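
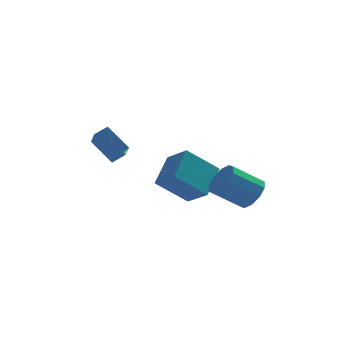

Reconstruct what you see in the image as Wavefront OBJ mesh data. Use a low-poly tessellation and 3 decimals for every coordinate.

v 4.392 -2.9 -4.246
v 4.969 -2.945 -3.455
v 3.465 -3.025 -2.363
v 2.888 -2.98 -3.154
v 4.854 -2.362 -3.57
v 3.351 -2.442 -2.478
v 4.563 -1.984 -3.944
v 3.06 -2.064 -2.851
v 4.206 -1.956 -4.432
v 2.703 -2.036 -3.34
v 3.92 -2.289 -4.85
v 2.417 -2.369 -3.758
v 3.815 -2.855 -5.037
v 2.311 -2.935 -3.945
v 3.929 -3.438 -4.922
v 2.426 -3.518 -3.83
v 4.22 -3.816 -4.549
v 2.717 -3.896 -3.456
v 4.577 -3.844 -4.06
v 3.074 -3.924 -2.968
v 4.863 -3.511 -3.642
v 3.36 -3.591 -2.55
v -2.571 2.206 -1.826
v -1.875 2.459 -1.43
v -2.568 3.954 -2.953
v -1.871 4.208 -2.557
v -1.609 1.432 -3.023
v -0.912 1.686 -2.627
v -1.605 3.181 -4.15
v -0.909 3.434 -3.754
v 0.035 -0.791 -4.123
v 0.812 -1.865 -3.301
v 0.857 0.669 -2.995
v 1.635 -0.404 -2.173
v 1.665 -0.656 -5.487
v 2.443 -1.729 -4.665
v 2.488 0.805 -4.359
v 3.265 -0.269 -3.537
f 2 1 5
f 2 5 3
f 3 5 6
f 3 6 4
f 5 1 7
f 5 7 6
f 6 7 8
f 6 8 4
f 7 1 9
f 7 9 8
f 8 9 10
f 8 10 4
f 9 1 11
f 9 11 10
f 10 11 12
f 10 12 4
f 11 1 13
f 11 13 12
f 12 13 14
f 12 14 4
f 13 1 15
f 13 15 14
f 14 15 16
f 14 16 4
f 15 1 17
f 15 17 16
f 16 17 18
f 16 18 4
f 17 1 19
f 17 19 18
f 18 19 20
f 18 20 4
f 19 1 21
f 19 21 20
f 20 21 22
f 20 22 4
f 21 1 2
f 21 2 22
f 22 2 3
f 22 3 4
f 24 26 23
f 27 24 23
f 23 26 25
f 25 27 23
f 24 30 26
f 28 24 27
f 28 30 24
f 26 30 25
f 29 27 25
f 25 30 29
f 29 28 27
f 30 28 29
f 32 34 31
f 35 32 31
f 31 34 33
f 33 35 31
f 32 38 34
f 36 32 35
f 36 38 32
f 34 38 33
f 37 35 33
f 33 38 37
f 37 36 35
f 38 36 37



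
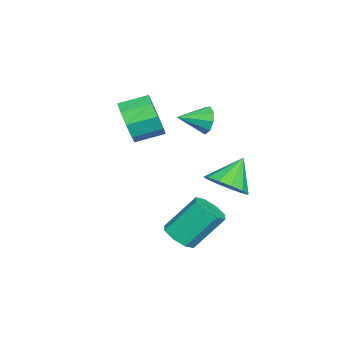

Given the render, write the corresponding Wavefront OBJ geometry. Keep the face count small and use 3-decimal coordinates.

v 1.75 -0.009 -2.545
v 2.483 -0.065 -2.256
v 1.983 1.072 -0.766
v 1.25 1.129 -1.055
v 2.419 0.402 -2.634
v 1.919 1.539 -1.144
v 1.963 0.629 -2.96
v 1.463 1.766 -1.47
v 1.383 0.482 -3.043
v 0.882 1.619 -1.553
v 1.017 0.048 -2.834
v 0.517 1.185 -1.344
v 1.081 -0.419 -2.456
v 0.581 0.718 -0.966
v 1.537 -0.646 -2.13
v 1.037 0.491 -0.64
v 2.118 -0.499 -2.047
v 1.617 0.638 -0.557
v -3.6 -0.172 1.317
v -3.378 0.171 1.946
v -2.94 -1.268 1.683
v -3.823 -0.07 2.026
v -4.164 -0.36 1.775
v -4.241 -0.562 1.31
v -4.019 -0.581 0.848
v -3.6 -0.41 0.606
v -3.182 -0.127 0.697
v -2.959 0.134 1.078
v -3.036 0.252 1.571
v -2.377 -3.271 1.41
v -1.758 -3.32 2.306
v -2.245 -2.137 2.706
v -2.863 -2.089 1.81
v -1.385 -2.98 1.757
v -1.872 -1.798 2.157
v -1.476 -2.777 1.045
v -1.963 -1.595 1.445
v -1.989 -2.805 0.504
v -2.475 -1.623 0.904
v -2.683 -3.051 0.387
v -3.169 -1.869 0.787
v -3.233 -3.4 0.749
v -3.72 -2.218 1.149
v -3.383 -3.689 1.42
v -3.87 -2.506 1.82
v -3.062 -3.782 2.086
v -3.549 -2.6 2.486
v -2.42 -3.636 2.436
v -2.907 -2.454 2.836
v -0.968 1.258 -0.966
v -0.367 2.06 -0.838
v -1.892 1.762 0.226
v -0.765 2.216 -1.213
v -1.228 2.069 -1.51
v -1.608 1.664 -1.634
v -1.785 1.131 -1.546
v -1.703 0.637 -1.274
v -1.387 0.342 -0.904
v -0.938 0.337 -0.554
v -0.499 0.625 -0.335
v -0.209 1.114 -0.316
v -0.159 1.649 -0.504
f 2 1 5
f 2 5 3
f 3 5 6
f 3 6 4
f 5 1 7
f 5 7 6
f 6 7 8
f 6 8 4
f 7 1 9
f 7 9 8
f 8 9 10
f 8 10 4
f 9 1 11
f 9 11 10
f 10 11 12
f 10 12 4
f 11 1 13
f 11 13 12
f 12 13 14
f 12 14 4
f 13 1 15
f 13 15 14
f 14 15 16
f 14 16 4
f 15 1 17
f 15 17 16
f 16 17 18
f 16 18 4
f 17 1 2
f 17 2 18
f 18 2 3
f 18 3 4
f 20 19 22
f 20 22 21
f 22 19 23
f 22 23 21
f 23 19 24
f 23 24 21
f 24 19 25
f 24 25 21
f 25 19 26
f 25 26 21
f 26 19 27
f 26 27 21
f 27 19 28
f 27 28 21
f 28 19 29
f 28 29 21
f 29 19 20
f 29 20 21
f 31 30 34
f 31 34 32
f 32 34 35
f 32 35 33
f 34 30 36
f 34 36 35
f 35 36 37
f 35 37 33
f 36 30 38
f 36 38 37
f 37 38 39
f 37 39 33
f 38 30 40
f 38 40 39
f 39 40 41
f 39 41 33
f 40 30 42
f 40 42 41
f 41 42 43
f 41 43 33
f 42 30 44
f 42 44 43
f 43 44 45
f 43 45 33
f 44 30 46
f 44 46 45
f 45 46 47
f 45 47 33
f 46 30 48
f 46 48 47
f 47 48 49
f 47 49 33
f 48 30 31
f 48 31 49
f 49 31 32
f 49 32 33
f 51 50 53
f 51 53 52
f 53 50 54
f 53 54 52
f 54 50 55
f 54 55 52
f 55 50 56
f 55 56 52
f 56 50 57
f 56 57 52
f 57 50 58
f 57 58 52
f 58 50 59
f 58 59 52
f 59 50 60
f 59 60 52
f 60 50 61
f 60 61 52
f 61 50 62
f 61 62 52
f 62 50 51
f 62 51 52



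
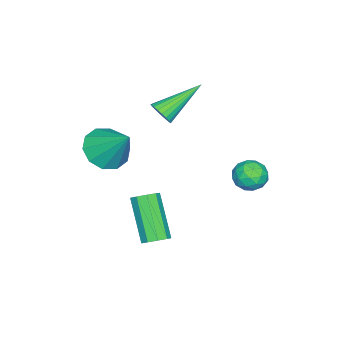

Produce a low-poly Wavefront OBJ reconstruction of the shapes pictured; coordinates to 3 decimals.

v -0.538 -3.335 0.153
v -0.283 -3.51 0.679
v -2.062 -2.265 1.247
v -0.163 -3.292 0.633
v -0.108 -3.081 0.503
v -0.127 -2.914 0.314
v -0.217 -2.82 0.096
v -0.362 -2.815 -0.112
v -0.538 -2.9 -0.274
v -0.714 -3.06 -0.362
v -0.859 -3.268 -0.361
v -0.949 -3.488 -0.271
v -0.968 -3.681 -0.108
v -0.912 -3.814 0.101
v -0.791 -3.865 0.318
v -0.627 -3.824 0.507
v -0.448 -3.699 0.635
v -0.385 1.365 -2.234
v 0.051 0.917 -2.697
v -0.471 0.423 -1.403
v -0.035 -0.025 -1.866
v 0.283 0.587 -1.505
v 0.336 1.169 -2.018
v -0.756 0.171 -2.082
v -0.703 0.753 -2.595
v -0.178 0.179 -2.603
v 0.464 0.436 -2.246
v -0.884 0.904 -1.854
v -0.242 1.161 -1.497
v -0.16 1.223 -2.539
v -0.26 0.117 -1.561
v -0.074 0.476 -1.349
v 0.183 0.213 -1.621
v 0.008 1.372 -2.14
v 0.264 1.108 -2.412
v 0.401 0.914 -1.711
v -0.684 0.232 -1.688
v -0.428 -0.032 -1.96
v -0.603 1.127 -2.479
v -0.346 0.864 -2.751
v -0.821 0.426 -2.389
v -0.038 0.526 -2.755
v -0.088 -0.027 -2.267
v -0.512 0.088 -2.393
v -0.481 0.43 -2.696
v 0.339 0.677 -2.546
v 0.289 0.124 -2.057
v 0.476 0.483 -1.845
v 0.507 0.825 -2.147
v 0.205 0.244 -2.49
v -0.709 1.216 -2.043
v -0.759 0.663 -1.554
v -0.927 0.515 -1.953
v -0.896 0.857 -2.255
v -0.332 1.367 -1.833
v -0.382 0.814 -1.345
v 0.061 0.91 -1.404
v 0.092 1.252 -1.707
v -0.625 1.096 -1.61
v 3.852 -1.459 -3.71
v 4.279 -1.865 -3.681
v 3.255 -2.827 -2.08
v 2.828 -2.421 -2.11
v 4.367 -1.555 -3.438
v 3.342 -2.516 -1.838
v 4.214 -1.2 -3.323
v 3.189 -2.161 -1.722
v 3.891 -0.966 -3.389
v 2.867 -1.928 -1.788
v 3.551 -0.963 -3.605
v 2.526 -1.925 -2.005
v 3.351 -1.192 -3.871
v 2.327 -2.154 -2.27
v 3.386 -1.546 -4.061
v 2.361 -2.508 -2.46
v 3.639 -1.86 -4.087
v 2.615 -2.821 -2.487
v 3.992 -1.986 -3.937
v 2.967 -2.947 -2.337
v 2.233 -4.338 -0.385
v 3.096 -4.078 -0.905
v 2.687 -3.102 0.985
v 2.623 -3.689 -1.099
v 2.001 -3.548 -1.02
v 1.467 -3.708 -0.699
v 1.227 -4.109 -0.258
v 1.37 -4.597 0.134
v 1.844 -4.986 0.328
v 2.466 -5.128 0.25
v 2.999 -4.967 -0.071
v 3.24 -4.567 -0.512
f 2 1 4
f 2 4 3
f 4 1 5
f 4 5 3
f 5 1 6
f 5 6 3
f 6 1 7
f 6 7 3
f 7 1 8
f 7 8 3
f 8 1 9
f 8 9 3
f 9 1 10
f 9 10 3
f 10 1 11
f 10 11 3
f 11 1 12
f 11 12 3
f 12 1 13
f 12 13 3
f 13 1 14
f 13 14 3
f 14 1 15
f 14 15 3
f 15 1 16
f 15 16 3
f 16 1 17
f 16 17 3
f 17 1 2
f 17 2 3
f 18 55 34
f 55 29 58
f 34 58 23
f 55 58 34
f 18 34 30
f 34 23 35
f 30 35 19
f 34 35 30
f 18 30 39
f 30 19 40
f 39 40 25
f 30 40 39
f 18 39 51
f 39 25 54
f 51 54 28
f 39 54 51
f 18 51 55
f 51 28 59
f 55 59 29
f 51 59 55
f 19 35 46
f 35 23 49
f 46 49 27
f 35 49 46
f 23 58 36
f 58 29 57
f 36 57 22
f 58 57 36
f 29 59 56
f 59 28 52
f 56 52 20
f 59 52 56
f 28 54 53
f 54 25 41
f 53 41 24
f 54 41 53
f 25 40 45
f 40 19 42
f 45 42 26
f 40 42 45
f 21 47 33
f 47 27 48
f 33 48 22
f 47 48 33
f 21 33 31
f 33 22 32
f 31 32 20
f 33 32 31
f 21 31 38
f 31 20 37
f 38 37 24
f 31 37 38
f 21 38 43
f 38 24 44
f 43 44 26
f 38 44 43
f 21 43 47
f 43 26 50
f 47 50 27
f 43 50 47
f 22 48 36
f 48 27 49
f 36 49 23
f 48 49 36
f 20 32 56
f 32 22 57
f 56 57 29
f 32 57 56
f 24 37 53
f 37 20 52
f 53 52 28
f 37 52 53
f 26 44 45
f 44 24 41
f 45 41 25
f 44 41 45
f 27 50 46
f 50 26 42
f 46 42 19
f 50 42 46
f 61 60 64
f 61 64 62
f 62 64 65
f 62 65 63
f 64 60 66
f 64 66 65
f 65 66 67
f 65 67 63
f 66 60 68
f 66 68 67
f 67 68 69
f 67 69 63
f 68 60 70
f 68 70 69
f 69 70 71
f 69 71 63
f 70 60 72
f 70 72 71
f 71 72 73
f 71 73 63
f 72 60 74
f 72 74 73
f 73 74 75
f 73 75 63
f 74 60 76
f 74 76 75
f 75 76 77
f 75 77 63
f 76 60 78
f 76 78 77
f 77 78 79
f 77 79 63
f 78 60 61
f 78 61 79
f 79 61 62
f 79 62 63
f 81 80 83
f 81 83 82
f 83 80 84
f 83 84 82
f 84 80 85
f 84 85 82
f 85 80 86
f 85 86 82
f 86 80 87
f 86 87 82
f 87 80 88
f 87 88 82
f 88 80 89
f 88 89 82
f 89 80 90
f 89 90 82
f 90 80 91
f 90 91 82
f 91 80 81
f 91 81 82



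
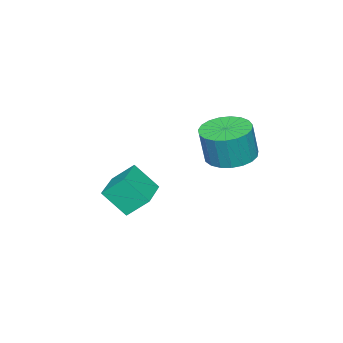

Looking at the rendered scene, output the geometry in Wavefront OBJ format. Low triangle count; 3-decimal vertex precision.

v -3.804 -1.984 -2.444
v -3.574 -2.88 -1.461
v -4.158 -1.249 -1.691
v -3.928 -2.145 -0.709
v -2.172 -1.375 -2.271
v -1.942 -2.271 -1.289
v -2.526 -0.64 -1.519
v -2.296 -1.536 -0.536
v -3.541 2.033 1.026
v -2.739 2.504 0.892
v -2.456 2.417 2.28
v -3.259 1.947 2.414
v -2.992 2.793 0.961
v -2.709 2.706 2.35
v -3.34 2.951 1.042
v -3.057 2.865 2.431
v -3.723 2.951 1.12
v -3.44 2.864 2.509
v -4.075 2.792 1.182
v -3.792 2.705 2.57
v -4.334 2.501 1.216
v -4.051 2.414 2.605
v -4.456 2.13 1.218
v -4.174 2.043 2.607
v -4.42 1.742 1.186
v -4.138 1.655 2.575
v -4.233 1.405 1.127
v -3.95 1.318 2.516
v -3.925 1.176 1.05
v -3.643 1.089 2.439
v -3.551 1.095 0.969
v -3.269 1.008 2.358
v -3.176 1.177 0.898
v -2.893 1.09 2.287
v -2.864 1.407 0.848
v -2.581 1.32 2.237
v -2.668 1.745 0.83
v -2.386 1.658 2.219
v -2.624 2.133 0.845
v -2.342 2.046 2.234
f 2 4 1
f 5 2 1
f 1 4 3
f 3 5 1
f 2 8 4
f 6 2 5
f 6 8 2
f 4 8 3
f 7 5 3
f 3 8 7
f 7 6 5
f 8 6 7
f 10 9 13
f 10 13 11
f 11 13 14
f 11 14 12
f 13 9 15
f 13 15 14
f 14 15 16
f 14 16 12
f 15 9 17
f 15 17 16
f 16 17 18
f 16 18 12
f 17 9 19
f 17 19 18
f 18 19 20
f 18 20 12
f 19 9 21
f 19 21 20
f 20 21 22
f 20 22 12
f 21 9 23
f 21 23 22
f 22 23 24
f 22 24 12
f 23 9 25
f 23 25 24
f 24 25 26
f 24 26 12
f 25 9 27
f 25 27 26
f 26 27 28
f 26 28 12
f 27 9 29
f 27 29 28
f 28 29 30
f 28 30 12
f 29 9 31
f 29 31 30
f 30 31 32
f 30 32 12
f 31 9 33
f 31 33 32
f 32 33 34
f 32 34 12
f 33 9 35
f 33 35 34
f 34 35 36
f 34 36 12
f 35 9 37
f 35 37 36
f 36 37 38
f 36 38 12
f 37 9 39
f 37 39 38
f 38 39 40
f 38 40 12
f 39 9 10
f 39 10 40
f 40 10 11
f 40 11 12



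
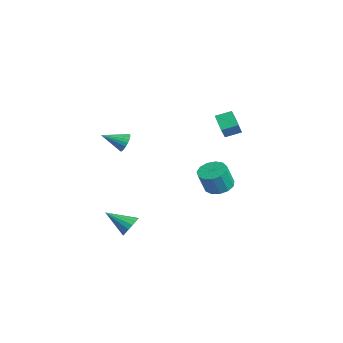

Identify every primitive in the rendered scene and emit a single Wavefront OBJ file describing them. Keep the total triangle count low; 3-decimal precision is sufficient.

v 3.826 -3.258 -4.287
v 4.173 -3.106 -3.735
v 3.034 -4.342 -3.493
v 3.918 -2.911 -3.721
v 3.643 -2.795 -3.838
v 3.409 -2.786 -4.057
v 3.271 -2.884 -4.329
v 3.26 -3.068 -4.592
v 3.378 -3.296 -4.784
v 3.599 -3.514 -4.863
v 3.872 -3.674 -4.81
v 4.134 -3.739 -4.637
v 4.326 -3.693 -4.384
v 4.403 -3.548 -4.109
v 4.347 -3.336 -3.874
v 1.841 -2.921 0.665
v 2.196 -3.205 0.289
v 1.519 -4.079 1.235
v 2.348 -3.156 0.475
v 2.412 -3.066 0.694
v 2.378 -2.95 0.908
v 2.25 -2.83 1.08
v 2.052 -2.726 1.18
v 1.817 -2.655 1.191
v 1.586 -2.631 1.111
v 1.4 -2.656 0.953
v 1.29 -2.728 0.746
v 1.275 -2.833 0.525
v 1.358 -2.953 0.328
v 1.524 -3.068 0.189
v 1.745 -3.157 0.132
v 1.983 -3.206 0.168
v 1.25 2.293 -3.522
v 1.825 2.865 -3.404
v 2.046 2.38 -2.121
v 1.47 1.807 -2.238
v 1.425 3.051 -3.265
v 1.646 2.566 -1.981
v 0.97 2.997 -3.207
v 1.191 2.511 -1.924
v 0.604 2.719 -3.25
v 0.825 2.233 -1.966
v 0.442 2.305 -3.378
v 0.663 1.82 -2.095
v 0.537 1.888 -3.552
v 0.758 1.402 -2.269
v 0.858 1.599 -3.717
v 1.079 1.114 -2.433
v 1.303 1.531 -3.819
v 1.524 1.045 -2.536
v 1.732 1.704 -3.827
v 1.952 1.218 -2.544
v 2.007 2.065 -3.738
v 2.228 1.579 -2.455
v 2.041 2.497 -3.581
v 2.262 2.012 -2.297
v -0.919 3.354 -1.147
v -1.978 3.369 -0.563
v -0.732 4.23 -0.83
v -1.791 4.245 -0.246
v -0.509 2.995 -0.394
v -1.568 3.01 0.19
v -0.322 3.871 -0.077
v -1.381 3.886 0.507
f 2 1 4
f 2 4 3
f 4 1 5
f 4 5 3
f 5 1 6
f 5 6 3
f 6 1 7
f 6 7 3
f 7 1 8
f 7 8 3
f 8 1 9
f 8 9 3
f 9 1 10
f 9 10 3
f 10 1 11
f 10 11 3
f 11 1 12
f 11 12 3
f 12 1 13
f 12 13 3
f 13 1 14
f 13 14 3
f 14 1 15
f 14 15 3
f 15 1 2
f 15 2 3
f 17 16 19
f 17 19 18
f 19 16 20
f 19 20 18
f 20 16 21
f 20 21 18
f 21 16 22
f 21 22 18
f 22 16 23
f 22 23 18
f 23 16 24
f 23 24 18
f 24 16 25
f 24 25 18
f 25 16 26
f 25 26 18
f 26 16 27
f 26 27 18
f 27 16 28
f 27 28 18
f 28 16 29
f 28 29 18
f 29 16 30
f 29 30 18
f 30 16 31
f 30 31 18
f 31 16 32
f 31 32 18
f 32 16 17
f 32 17 18
f 34 33 37
f 34 37 35
f 35 37 38
f 35 38 36
f 37 33 39
f 37 39 38
f 38 39 40
f 38 40 36
f 39 33 41
f 39 41 40
f 40 41 42
f 40 42 36
f 41 33 43
f 41 43 42
f 42 43 44
f 42 44 36
f 43 33 45
f 43 45 44
f 44 45 46
f 44 46 36
f 45 33 47
f 45 47 46
f 46 47 48
f 46 48 36
f 47 33 49
f 47 49 48
f 48 49 50
f 48 50 36
f 49 33 51
f 49 51 50
f 50 51 52
f 50 52 36
f 51 33 53
f 51 53 52
f 52 53 54
f 52 54 36
f 53 33 55
f 53 55 54
f 54 55 56
f 54 56 36
f 55 33 34
f 55 34 56
f 56 34 35
f 56 35 36
f 58 60 57
f 61 58 57
f 57 60 59
f 59 61 57
f 58 64 60
f 62 58 61
f 62 64 58
f 60 64 59
f 63 61 59
f 59 64 63
f 63 62 61
f 64 62 63



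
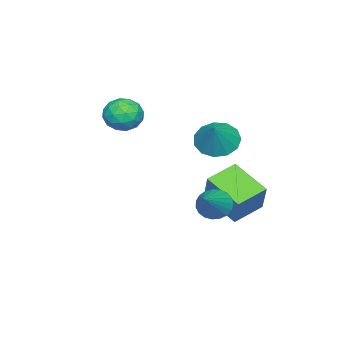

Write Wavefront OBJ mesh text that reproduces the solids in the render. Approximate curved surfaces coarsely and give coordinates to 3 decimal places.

v -1.982 1.215 -2.191
v -3.381 1.946 -1.708
v -1.365 3.009 -3.115
v -2.763 3.739 -2.633
v -1.137 1.761 -0.567
v -2.535 2.491 -0.085
v -0.519 3.554 -1.492
v -1.918 4.285 -1.009
v 0.018 -1.034 3.934
v 0.762 -0.918 3.311
v -0.302 -2.442 3.289
v 0.442 -2.326 2.666
v 0.618 -2.463 3.618
v 0.816 -1.593 4.017
v -0.356 -1.767 2.583
v -0.158 -0.897 2.982
v 0.531 -1.371 2.476
v 1.133 -1.801 3.115
v -0.673 -1.559 3.485
v -0.071 -1.989 4.124
v 0.418 -0.852 3.679
v 0.042 -2.508 2.921
v 0.145 -2.588 3.48
v 0.583 -2.52 3.114
v 0.45 -1.249 4.094
v 0.888 -1.18 3.728
v 0.803 -2.089 3.908
v -0.428 -2.18 2.872
v 0.01 -2.111 2.506
v -0.123 -0.84 3.486
v 0.315 -0.772 3.12
v -0.343 -1.271 2.692
v 0.72 -1.05 2.822
v 0.532 -1.878 2.443
v 0.062 -1.55 2.395
v 0.179 -1.038 2.629
v 1.074 -1.303 3.198
v 0.886 -2.131 2.819
v 0.989 -2.211 3.378
v 1.106 -1.7 3.613
v 0.938 -1.569 2.707
v -0.426 -1.229 3.781
v -0.614 -2.057 3.402
v -0.646 -1.66 2.987
v -0.529 -1.149 3.222
v -0.072 -1.482 4.157
v -0.26 -2.31 3.778
v 0.281 -2.322 3.971
v 0.398 -1.81 4.205
v -0.478 -1.791 3.893
v 1.853 3.492 -0.378
v 2.199 3.905 -0.996
v 3.647 3.808 0.838
v 2.04 4.154 -0.825
v 1.848 4.288 -0.577
v 1.657 4.284 -0.294
v 1.5 4.144 -0.026
v 1.404 3.891 0.181
v 1.386 3.569 0.292
v 1.448 3.234 0.287
v 1.58 2.943 0.167
v 1.76 2.748 -0.047
v 1.955 2.681 -0.318
v 2.133 2.754 -0.6
v 2.262 2.956 -0.843
v 2.321 3.249 -1.006
v 2.298 3.585 -1.06
v -0.111 2.699 2.503
v 0.661 2.315 1.921
v 0.951 3.021 3.697
v 0.628 2.886 1.795
v 0.361 3.398 1.895
v -0.056 3.688 2.187
v -0.49 3.664 2.58
v -0.804 3.334 2.948
v -0.898 2.802 3.175
v -0.742 2.237 3.188
v -0.385 1.819 2.984
v 0.058 1.68 2.627
v 0.448 1.865 2.231
f 2 4 1
f 5 2 1
f 1 4 3
f 3 5 1
f 2 8 4
f 6 2 5
f 6 8 2
f 4 8 3
f 7 5 3
f 3 8 7
f 7 6 5
f 8 6 7
f 9 46 25
f 46 20 49
f 25 49 14
f 46 49 25
f 9 25 21
f 25 14 26
f 21 26 10
f 25 26 21
f 9 21 30
f 21 10 31
f 30 31 16
f 21 31 30
f 9 30 42
f 30 16 45
f 42 45 19
f 30 45 42
f 9 42 46
f 42 19 50
f 46 50 20
f 42 50 46
f 10 26 37
f 26 14 40
f 37 40 18
f 26 40 37
f 14 49 27
f 49 20 48
f 27 48 13
f 49 48 27
f 20 50 47
f 50 19 43
f 47 43 11
f 50 43 47
f 19 45 44
f 45 16 32
f 44 32 15
f 45 32 44
f 16 31 36
f 31 10 33
f 36 33 17
f 31 33 36
f 12 38 24
f 38 18 39
f 24 39 13
f 38 39 24
f 12 24 22
f 24 13 23
f 22 23 11
f 24 23 22
f 12 22 29
f 22 11 28
f 29 28 15
f 22 28 29
f 12 29 34
f 29 15 35
f 34 35 17
f 29 35 34
f 12 34 38
f 34 17 41
f 38 41 18
f 34 41 38
f 13 39 27
f 39 18 40
f 27 40 14
f 39 40 27
f 11 23 47
f 23 13 48
f 47 48 20
f 23 48 47
f 15 28 44
f 28 11 43
f 44 43 19
f 28 43 44
f 17 35 36
f 35 15 32
f 36 32 16
f 35 32 36
f 18 41 37
f 41 17 33
f 37 33 10
f 41 33 37
f 52 51 54
f 52 54 53
f 54 51 55
f 54 55 53
f 55 51 56
f 55 56 53
f 56 51 57
f 56 57 53
f 57 51 58
f 57 58 53
f 58 51 59
f 58 59 53
f 59 51 60
f 59 60 53
f 60 51 61
f 60 61 53
f 61 51 62
f 61 62 53
f 62 51 63
f 62 63 53
f 63 51 64
f 63 64 53
f 64 51 65
f 64 65 53
f 65 51 66
f 65 66 53
f 66 51 67
f 66 67 53
f 67 51 52
f 67 52 53
f 69 68 71
f 69 71 70
f 71 68 72
f 71 72 70
f 72 68 73
f 72 73 70
f 73 68 74
f 73 74 70
f 74 68 75
f 74 75 70
f 75 68 76
f 75 76 70
f 76 68 77
f 76 77 70
f 77 68 78
f 77 78 70
f 78 68 79
f 78 79 70
f 79 68 80
f 79 80 70
f 80 68 69
f 80 69 70



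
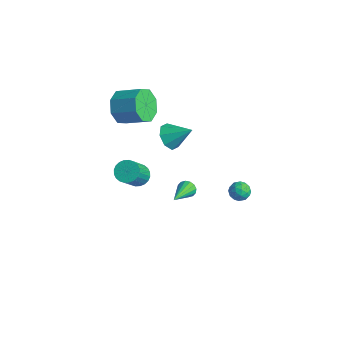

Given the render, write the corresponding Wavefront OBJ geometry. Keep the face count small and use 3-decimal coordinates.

v 0.643 -0.251 -0.761
v 0.874 0.065 -0.389
v 1.517 -1.809 0.021
v 0.631 -0.014 -0.275
v 0.391 -0.157 -0.292
v 0.219 -0.325 -0.435
v 0.16 -0.473 -0.664
v 0.231 -0.562 -0.92
v 0.412 -0.567 -1.133
v 0.655 -0.488 -1.246
v 0.895 -0.345 -1.229
v 1.067 -0.177 -1.087
v 1.125 -0.029 -0.857
v 1.055 0.06 -0.602
v -4.281 0.142 -3.841
v -3.585 0.368 -3.947
v -2.942 -0.837 -2.286
v -3.639 -1.062 -2.179
v -3.682 0.569 -3.764
v -3.039 -0.636 -2.102
v -3.87 0.705 -3.592
v -3.227 -0.499 -1.931
v -4.121 0.755 -3.458
v -3.478 -0.449 -1.797
v -4.396 0.712 -3.383
v -3.753 -0.492 -1.722
v -4.654 0.582 -3.377
v -4.011 -0.622 -1.716
v -4.855 0.386 -3.442
v -4.212 -0.818 -1.781
v -4.969 0.152 -3.567
v -4.326 -1.052 -1.906
v -4.978 -0.083 -3.734
v -4.335 -1.288 -2.073
v -4.881 -0.284 -3.918
v -4.238 -1.489 -2.256
v -4.693 -0.421 -4.089
v -4.05 -1.625 -2.428
v -4.442 -0.471 -4.223
v -3.799 -1.675 -2.562
v -4.167 -0.428 -4.298
v -3.524 -1.632 -2.637
v -3.909 -0.298 -4.304
v -3.266 -1.502 -2.643
v -3.708 -0.102 -4.239
v -3.065 -1.306 -2.578
v -3.594 0.132 -4.114
v -2.951 -1.072 -2.453
v -1.204 0.027 2.24
v -0.749 0.261 1.548
v -0.216 0.773 3.14
v -1.218 0.697 1.701
v -1.678 0.741 2.169
v -1.86 0.366 2.679
v -1.658 -0.207 2.932
v -1.189 -0.643 2.779
v -0.729 -0.687 2.311
v -0.547 -0.312 1.801
v -4.346 -0.817 2.911
v -3.775 -0.912 1.987
v -2.523 -0.178 2.686
v -3.094 -0.083 3.609
v -4.21 -0.201 2.022
v -2.959 0.532 2.72
v -4.725 0.149 2.577
v -3.474 0.882 3.275
v -5.018 -0.067 3.328
v -3.766 0.667 4.026
v -4.917 -0.722 3.834
v -3.665 0.012 4.533
v -4.481 -1.432 3.8
v -3.23 -0.699 4.498
v -3.966 -1.782 3.245
v -2.715 -1.049 3.943
v -3.674 -1.567 2.494
v -2.422 -0.833 3.192
v 3.146 1.633 0.671
v 3.674 1.616 0.326
v 2.986 0.644 0.474
v 3.514 0.627 0.129
v 3.548 0.698 0.755
v 3.647 1.309 0.877
v 3.013 0.951 -0.077
v 3.112 1.562 0.045
v 3.591 1.195 -0.136
v 3.923 1.038 0.378
v 2.737 1.222 0.422
v 3.069 1.065 0.936
v 3.424 1.711 0.516
v 3.236 0.549 0.284
v 3.256 0.591 0.652
v 3.566 0.581 0.449
v 3.409 1.531 0.84
v 3.719 1.521 0.637
v 3.645 0.981 0.889
v 2.941 0.739 0.163
v 3.251 0.729 -0.04
v 3.094 1.679 0.351
v 3.404 1.669 0.148
v 3.015 1.279 -0.089
v 3.686 1.453 0.041
v 3.592 0.872 -0.075
v 3.297 1.063 -0.195
v 3.355 1.422 -0.124
v 3.881 1.362 0.343
v 3.786 0.781 0.227
v 3.807 0.822 0.595
v 3.865 1.181 0.667
v 3.832 1.114 0.072
v 2.874 1.479 0.573
v 2.779 0.898 0.457
v 2.795 1.079 0.133
v 2.853 1.438 0.205
v 3.068 1.388 0.875
v 2.974 0.807 0.759
v 3.305 0.838 0.924
v 3.363 1.197 0.995
v 2.828 1.146 0.728
f 2 1 4
f 2 4 3
f 4 1 5
f 4 5 3
f 5 1 6
f 5 6 3
f 6 1 7
f 6 7 3
f 7 1 8
f 7 8 3
f 8 1 9
f 8 9 3
f 9 1 10
f 9 10 3
f 10 1 11
f 10 11 3
f 11 1 12
f 11 12 3
f 12 1 13
f 12 13 3
f 13 1 14
f 13 14 3
f 14 1 2
f 14 2 3
f 16 15 19
f 16 19 17
f 17 19 20
f 17 20 18
f 19 15 21
f 19 21 20
f 20 21 22
f 20 22 18
f 21 15 23
f 21 23 22
f 22 23 24
f 22 24 18
f 23 15 25
f 23 25 24
f 24 25 26
f 24 26 18
f 25 15 27
f 25 27 26
f 26 27 28
f 26 28 18
f 27 15 29
f 27 29 28
f 28 29 30
f 28 30 18
f 29 15 31
f 29 31 30
f 30 31 32
f 30 32 18
f 31 15 33
f 31 33 32
f 32 33 34
f 32 34 18
f 33 15 35
f 33 35 34
f 34 35 36
f 34 36 18
f 35 15 37
f 35 37 36
f 36 37 38
f 36 38 18
f 37 15 39
f 37 39 38
f 38 39 40
f 38 40 18
f 39 15 41
f 39 41 40
f 40 41 42
f 40 42 18
f 41 15 43
f 41 43 42
f 42 43 44
f 42 44 18
f 43 15 45
f 43 45 44
f 44 45 46
f 44 46 18
f 45 15 47
f 45 47 46
f 46 47 48
f 46 48 18
f 47 15 16
f 47 16 48
f 48 16 17
f 48 17 18
f 50 49 52
f 50 52 51
f 52 49 53
f 52 53 51
f 53 49 54
f 53 54 51
f 54 49 55
f 54 55 51
f 55 49 56
f 55 56 51
f 56 49 57
f 56 57 51
f 57 49 58
f 57 58 51
f 58 49 50
f 58 50 51
f 60 59 63
f 60 63 61
f 61 63 64
f 61 64 62
f 63 59 65
f 63 65 64
f 64 65 66
f 64 66 62
f 65 59 67
f 65 67 66
f 66 67 68
f 66 68 62
f 67 59 69
f 67 69 68
f 68 69 70
f 68 70 62
f 69 59 71
f 69 71 70
f 70 71 72
f 70 72 62
f 71 59 73
f 71 73 72
f 72 73 74
f 72 74 62
f 73 59 75
f 73 75 74
f 74 75 76
f 74 76 62
f 75 59 60
f 75 60 76
f 76 60 61
f 76 61 62
f 77 114 93
f 114 88 117
f 93 117 82
f 114 117 93
f 77 93 89
f 93 82 94
f 89 94 78
f 93 94 89
f 77 89 98
f 89 78 99
f 98 99 84
f 89 99 98
f 77 98 110
f 98 84 113
f 110 113 87
f 98 113 110
f 77 110 114
f 110 87 118
f 114 118 88
f 110 118 114
f 78 94 105
f 94 82 108
f 105 108 86
f 94 108 105
f 82 117 95
f 117 88 116
f 95 116 81
f 117 116 95
f 88 118 115
f 118 87 111
f 115 111 79
f 118 111 115
f 87 113 112
f 113 84 100
f 112 100 83
f 113 100 112
f 84 99 104
f 99 78 101
f 104 101 85
f 99 101 104
f 80 106 92
f 106 86 107
f 92 107 81
f 106 107 92
f 80 92 90
f 92 81 91
f 90 91 79
f 92 91 90
f 80 90 97
f 90 79 96
f 97 96 83
f 90 96 97
f 80 97 102
f 97 83 103
f 102 103 85
f 97 103 102
f 80 102 106
f 102 85 109
f 106 109 86
f 102 109 106
f 81 107 95
f 107 86 108
f 95 108 82
f 107 108 95
f 79 91 115
f 91 81 116
f 115 116 88
f 91 116 115
f 83 96 112
f 96 79 111
f 112 111 87
f 96 111 112
f 85 103 104
f 103 83 100
f 104 100 84
f 103 100 104
f 86 109 105
f 109 85 101
f 105 101 78
f 109 101 105



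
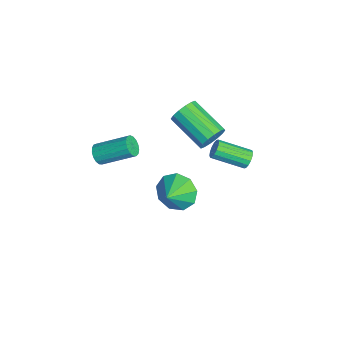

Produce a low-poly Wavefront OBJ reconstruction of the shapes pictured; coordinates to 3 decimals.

v -1.56 1.927 1.73
v -1.054 1.654 2.257
v -2.554 0.42 3.057
v -3.06 0.693 2.53
v -1.225 1.975 2.433
v -2.724 0.741 3.232
v -1.486 2.283 2.42
v -2.985 1.049 3.22
v -1.766 2.496 2.223
v -3.265 1.262 3.022
v -1.992 2.556 1.893
v -3.491 1.322 2.693
v -2.101 2.448 1.52
v -3.601 1.214 2.319
v -2.066 2.2 1.203
v -3.566 0.966 2.003
v -1.896 1.879 1.028
v -3.395 0.645 1.827
v -1.635 1.571 1.04
v -3.134 0.337 1.84
v -1.355 1.358 1.238
v -2.854 0.124 2.037
v -1.129 1.298 1.567
v -2.628 0.064 2.367
v -1.019 1.406 1.941
v -2.519 0.172 2.74
v 3.213 -0.178 3.078
v 3.566 -0.537 2.225
v 4.067 -0.682 3.642
v 3.84 0.069 2.352
v 3.82 0.56 2.819
v 3.517 0.705 3.407
v 3.072 0.437 3.841
v 2.693 -0.119 3.918
v 2.557 -0.703 3.602
v 2.729 -1.041 3.041
v 3.127 -0.975 2.497
v -0.548 -3.436 2.128
v -0.312 -3.736 2.552
v 0.043 -2.185 3.455
v -0.192 -1.884 3.032
v -0.103 -3.686 2.383
v 0.252 -2.135 3.287
v 0.003 -3.578 2.156
v 0.359 -2.027 3.06
v -0.016 -3.438 1.923
v 0.339 -1.887 2.827
v -0.157 -3.297 1.737
v 0.198 -1.746 2.64
v -0.388 -3.188 1.64
v -0.032 -1.637 2.544
v -0.655 -3.136 1.656
v -0.3 -1.584 2.559
v -0.898 -3.152 1.779
v -0.542 -1.601 2.682
v -1.06 -3.233 1.983
v -0.705 -1.682 2.886
v -1.105 -3.361 2.219
v -0.75 -1.81 3.123
v -1.023 -3.506 2.435
v -0.667 -1.954 3.339
v -0.831 -3.634 2.581
v -0.476 -2.083 3.484
v -0.575 -3.718 2.623
v -0.22 -2.166 3.526
v -1.631 3.632 -0.158
v -1.426 3.803 0.3
v -1.705 2.219 1.016
v -1.909 2.048 0.558
v -1.695 3.858 0.317
v -1.973 2.274 1.033
v -1.946 3.852 0.207
v -2.224 2.268 0.923
v -2.112 3.787 -0.001
v -2.391 2.204 0.715
v -2.15 3.681 -0.251
v -2.429 2.097 0.464
v -2.049 3.561 -0.476
v -2.327 1.978 0.239
v -1.835 3.461 -0.616
v -2.114 1.877 0.1
v -1.567 3.406 -0.633
v -1.845 1.822 0.083
v -1.316 3.412 -0.523
v -1.594 1.828 0.193
v -1.149 3.476 -0.315
v -1.428 1.893 0.401
v -1.111 3.583 -0.064
v -1.39 1.999 0.651
v -1.213 3.702 0.161
v -1.491 2.119 0.876
f 2 1 5
f 2 5 3
f 3 5 6
f 3 6 4
f 5 1 7
f 5 7 6
f 6 7 8
f 6 8 4
f 7 1 9
f 7 9 8
f 8 9 10
f 8 10 4
f 9 1 11
f 9 11 10
f 10 11 12
f 10 12 4
f 11 1 13
f 11 13 12
f 12 13 14
f 12 14 4
f 13 1 15
f 13 15 14
f 14 15 16
f 14 16 4
f 15 1 17
f 15 17 16
f 16 17 18
f 16 18 4
f 17 1 19
f 17 19 18
f 18 19 20
f 18 20 4
f 19 1 21
f 19 21 20
f 20 21 22
f 20 22 4
f 21 1 23
f 21 23 22
f 22 23 24
f 22 24 4
f 23 1 25
f 23 25 24
f 24 25 26
f 24 26 4
f 25 1 2
f 25 2 26
f 26 2 3
f 26 3 4
f 28 27 30
f 28 30 29
f 30 27 31
f 30 31 29
f 31 27 32
f 31 32 29
f 32 27 33
f 32 33 29
f 33 27 34
f 33 34 29
f 34 27 35
f 34 35 29
f 35 27 36
f 35 36 29
f 36 27 37
f 36 37 29
f 37 27 28
f 37 28 29
f 39 38 42
f 39 42 40
f 40 42 43
f 40 43 41
f 42 38 44
f 42 44 43
f 43 44 45
f 43 45 41
f 44 38 46
f 44 46 45
f 45 46 47
f 45 47 41
f 46 38 48
f 46 48 47
f 47 48 49
f 47 49 41
f 48 38 50
f 48 50 49
f 49 50 51
f 49 51 41
f 50 38 52
f 50 52 51
f 51 52 53
f 51 53 41
f 52 38 54
f 52 54 53
f 53 54 55
f 53 55 41
f 54 38 56
f 54 56 55
f 55 56 57
f 55 57 41
f 56 38 58
f 56 58 57
f 57 58 59
f 57 59 41
f 58 38 60
f 58 60 59
f 59 60 61
f 59 61 41
f 60 38 62
f 60 62 61
f 61 62 63
f 61 63 41
f 62 38 64
f 62 64 63
f 63 64 65
f 63 65 41
f 64 38 39
f 64 39 65
f 65 39 40
f 65 40 41
f 67 66 70
f 67 70 68
f 68 70 71
f 68 71 69
f 70 66 72
f 70 72 71
f 71 72 73
f 71 73 69
f 72 66 74
f 72 74 73
f 73 74 75
f 73 75 69
f 74 66 76
f 74 76 75
f 75 76 77
f 75 77 69
f 76 66 78
f 76 78 77
f 77 78 79
f 77 79 69
f 78 66 80
f 78 80 79
f 79 80 81
f 79 81 69
f 80 66 82
f 80 82 81
f 81 82 83
f 81 83 69
f 82 66 84
f 82 84 83
f 83 84 85
f 83 85 69
f 84 66 86
f 84 86 85
f 85 86 87
f 85 87 69
f 86 66 88
f 86 88 87
f 87 88 89
f 87 89 69
f 88 66 90
f 88 90 89
f 89 90 91
f 89 91 69
f 90 66 67
f 90 67 91
f 91 67 68
f 91 68 69



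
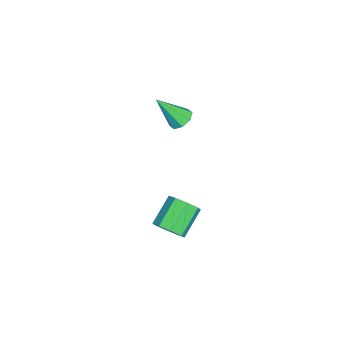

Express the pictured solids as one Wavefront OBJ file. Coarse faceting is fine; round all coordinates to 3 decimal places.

v -2.948 1.064 0.296
v -2.199 1.308 0.343
v -2.632 -0.244 2.024
v -2.575 1.65 0.671
v -3.169 1.648 0.779
v -3.635 1.304 0.604
v -3.698 0.819 0.248
v -3.322 0.477 -0.079
v -2.727 0.479 -0.187
v -2.262 0.823 -0.012
v 4.523 1.98 -2.087
v 5.14 2.253 -1.447
v 3.733 2.813 -0.332
v 3.117 2.54 -0.973
v 4.98 2.77 -1.908
v 3.573 3.33 -0.794
v 4.552 2.825 -2.475
v 3.146 3.385 -1.361
v 4.108 2.384 -2.815
v 2.701 2.944 -1.7
v 3.907 1.707 -2.728
v 2.5 2.267 -1.613
v 4.067 1.19 -2.266
v 2.66 1.75 -1.152
v 4.494 1.135 -1.699
v 3.088 1.695 -0.585
v 4.939 1.576 -1.36
v 3.532 2.136 -0.245
f 2 1 4
f 2 4 3
f 4 1 5
f 4 5 3
f 5 1 6
f 5 6 3
f 6 1 7
f 6 7 3
f 7 1 8
f 7 8 3
f 8 1 9
f 8 9 3
f 9 1 10
f 9 10 3
f 10 1 2
f 10 2 3
f 12 11 15
f 12 15 13
f 13 15 16
f 13 16 14
f 15 11 17
f 15 17 16
f 16 17 18
f 16 18 14
f 17 11 19
f 17 19 18
f 18 19 20
f 18 20 14
f 19 11 21
f 19 21 20
f 20 21 22
f 20 22 14
f 21 11 23
f 21 23 22
f 22 23 24
f 22 24 14
f 23 11 25
f 23 25 24
f 24 25 26
f 24 26 14
f 25 11 27
f 25 27 26
f 26 27 28
f 26 28 14
f 27 11 12
f 27 12 28
f 28 12 13
f 28 13 14



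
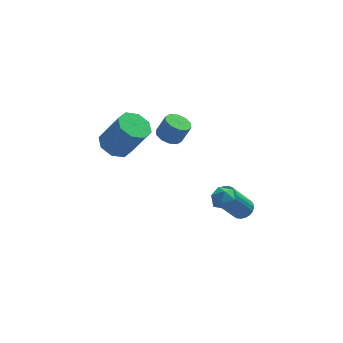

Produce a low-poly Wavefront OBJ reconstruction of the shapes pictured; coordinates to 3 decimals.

v 3.988 -0.865 -1.681
v 4.405 -0.574 -1.31
v 3.449 -1.224 0.273
v 3.032 -1.515 -0.099
v 4.224 -0.388 -1.343
v 3.267 -1.038 0.239
v 4.001 -0.285 -1.435
v 3.045 -0.935 0.147
v 3.776 -0.282 -1.57
v 2.82 -0.932 0.013
v 3.588 -0.38 -1.724
v 2.632 -1.03 -0.141
v 3.469 -0.562 -1.87
v 2.513 -1.212 -0.288
v 3.44 -0.796 -1.984
v 2.484 -1.446 -0.402
v 3.506 -1.042 -2.046
v 2.549 -1.692 -0.463
v 3.654 -1.257 -2.044
v 2.698 -1.907 -0.462
v 3.861 -1.405 -1.98
v 2.905 -2.055 -0.397
v 4.09 -1.459 -1.864
v 3.134 -2.109 -0.281
v 4.301 -1.411 -1.717
v 3.345 -2.061 -0.134
v 4.458 -1.268 -1.563
v 3.502 -1.918 0.02
v 4.534 -1.055 -1.43
v 3.577 -1.705 0.153
v 4.515 -0.81 -1.34
v 3.559 -1.46 0.242
v 0.515 1.54 2.086
v 1.127 1.318 1.803
v 1.597 1.278 2.851
v 0.985 1.5 3.134
v 1.135 1.756 1.816
v 1.605 1.716 2.864
v 0.906 2.112 1.932
v 1.376 2.072 2.981
v 0.528 2.25 2.107
v 0.998 2.21 3.156
v 0.144 2.116 2.274
v 0.615 2.076 3.322
v -0.097 1.762 2.369
v 0.373 1.722 3.417
v -0.105 1.324 2.356
v 0.365 1.284 3.404
v 0.124 0.968 2.239
v 0.594 0.928 3.288
v 0.502 0.83 2.064
v 0.972 0.79 3.113
v 0.885 0.964 1.898
v 1.356 0.924 2.946
v -2.096 3.483 0.045
v -1.274 3.368 -0.437
v -0.282 2.882 1.373
v -1.104 2.997 1.855
v -1.367 4.057 -0.2
v -0.375 3.571 1.609
v -1.888 4.41 0.18
v -0.895 3.924 1.989
v -2.53 4.22 0.482
v -1.538 3.734 2.291
v -2.918 3.598 0.527
v -1.926 3.112 2.337
v -2.825 2.909 0.291
v -1.833 2.423 2.1
v -2.305 2.556 -0.089
v -1.312 2.07 1.72
v -1.662 2.746 -0.391
v -0.67 2.26 1.418
v 2.657 -2.672 1.519
v 2.988 -2.504 0.92
v 2.712 -3.776 1.24
v 3.043 -3.608 0.641
v 3.369 -3.523 1.26
v 3.335 -2.841 1.432
v 2.365 -3.439 0.728
v 2.331 -2.757 0.9
v 2.808 -2.979 0.431
v 3.428 -3.031 0.76
v 2.272 -3.249 1.4
v 2.892 -3.301 1.729
f 2 1 5
f 2 5 3
f 3 5 6
f 3 6 4
f 5 1 7
f 5 7 6
f 6 7 8
f 6 8 4
f 7 1 9
f 7 9 8
f 8 9 10
f 8 10 4
f 9 1 11
f 9 11 10
f 10 11 12
f 10 12 4
f 11 1 13
f 11 13 12
f 12 13 14
f 12 14 4
f 13 1 15
f 13 15 14
f 14 15 16
f 14 16 4
f 15 1 17
f 15 17 16
f 16 17 18
f 16 18 4
f 17 1 19
f 17 19 18
f 18 19 20
f 18 20 4
f 19 1 21
f 19 21 20
f 20 21 22
f 20 22 4
f 21 1 23
f 21 23 22
f 22 23 24
f 22 24 4
f 23 1 25
f 23 25 24
f 24 25 26
f 24 26 4
f 25 1 27
f 25 27 26
f 26 27 28
f 26 28 4
f 27 1 29
f 27 29 28
f 28 29 30
f 28 30 4
f 29 1 31
f 29 31 30
f 30 31 32
f 30 32 4
f 31 1 2
f 31 2 32
f 32 2 3
f 32 3 4
f 34 33 37
f 34 37 35
f 35 37 38
f 35 38 36
f 37 33 39
f 37 39 38
f 38 39 40
f 38 40 36
f 39 33 41
f 39 41 40
f 40 41 42
f 40 42 36
f 41 33 43
f 41 43 42
f 42 43 44
f 42 44 36
f 43 33 45
f 43 45 44
f 44 45 46
f 44 46 36
f 45 33 47
f 45 47 46
f 46 47 48
f 46 48 36
f 47 33 49
f 47 49 48
f 48 49 50
f 48 50 36
f 49 33 51
f 49 51 50
f 50 51 52
f 50 52 36
f 51 33 53
f 51 53 52
f 52 53 54
f 52 54 36
f 53 33 34
f 53 34 54
f 54 34 35
f 54 35 36
f 56 55 59
f 56 59 57
f 57 59 60
f 57 60 58
f 59 55 61
f 59 61 60
f 60 61 62
f 60 62 58
f 61 55 63
f 61 63 62
f 62 63 64
f 62 64 58
f 63 55 65
f 63 65 64
f 64 65 66
f 64 66 58
f 65 55 67
f 65 67 66
f 66 67 68
f 66 68 58
f 67 55 69
f 67 69 68
f 68 69 70
f 68 70 58
f 69 55 71
f 69 71 70
f 70 71 72
f 70 72 58
f 71 55 56
f 71 56 72
f 72 56 57
f 72 57 58
f 73 84 78
f 73 78 74
f 73 74 80
f 73 80 83
f 73 83 84
f 74 78 82
f 78 84 77
f 84 83 75
f 83 80 79
f 80 74 81
f 76 82 77
f 76 77 75
f 76 75 79
f 76 79 81
f 76 81 82
f 77 82 78
f 75 77 84
f 79 75 83
f 81 79 80
f 82 81 74



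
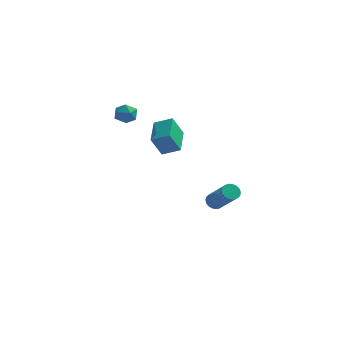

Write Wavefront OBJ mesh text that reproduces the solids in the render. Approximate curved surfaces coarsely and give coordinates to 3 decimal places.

v 1.952 4.156 -4.411
v 2.231 3.871 -4.804
v 3.288 2.759 -3.241
v 3.008 3.044 -2.849
v 2.371 4.054 -4.768
v 3.428 2.942 -3.205
v 2.438 4.254 -4.671
v 3.495 3.142 -3.108
v 2.421 4.438 -4.529
v 3.478 3.326 -2.966
v 2.323 4.573 -4.366
v 3.38 3.461 -2.803
v 2.16 4.636 -4.212
v 3.217 3.524 -2.649
v 1.962 4.615 -4.092
v 3.019 3.504 -2.529
v 1.761 4.516 -4.027
v 2.818 3.404 -2.464
v 1.594 4.354 -4.029
v 2.651 3.242 -2.466
v 1.488 4.158 -4.097
v 2.545 3.046 -2.534
v 1.463 3.962 -4.219
v 2.52 2.85 -2.656
v 1.522 3.799 -4.375
v 2.579 2.687 -2.812
v 1.655 3.698 -4.537
v 2.712 2.586 -2.974
v 1.84 3.676 -4.677
v 2.896 2.564 -3.114
v 2.043 3.737 -4.772
v 3.1 2.625 -3.209
v -0.133 -1.073 2.184
v -0.666 -1.369 3.388
v -0.244 0.576 2.54
v -0.777 0.279 3.745
v 0.857 -1.099 2.615
v 0.324 -1.396 3.82
v 0.746 0.549 2.972
v 0.213 0.253 4.176
v -3.128 2.032 3.723
v -2.531 2.425 3.717
v -2.569 1.175 3.183
v -1.972 1.568 3.177
v -2.225 1.312 3.794
v -2.57 1.842 4.128
v -2.53 1.758 2.772
v -2.875 2.288 3.106
v -2.161 2.256 3.129
v -1.973 1.981 3.761
v -3.127 1.619 3.139
v -2.939 1.344 3.771
f 2 1 5
f 2 5 3
f 3 5 6
f 3 6 4
f 5 1 7
f 5 7 6
f 6 7 8
f 6 8 4
f 7 1 9
f 7 9 8
f 8 9 10
f 8 10 4
f 9 1 11
f 9 11 10
f 10 11 12
f 10 12 4
f 11 1 13
f 11 13 12
f 12 13 14
f 12 14 4
f 13 1 15
f 13 15 14
f 14 15 16
f 14 16 4
f 15 1 17
f 15 17 16
f 16 17 18
f 16 18 4
f 17 1 19
f 17 19 18
f 18 19 20
f 18 20 4
f 19 1 21
f 19 21 20
f 20 21 22
f 20 22 4
f 21 1 23
f 21 23 22
f 22 23 24
f 22 24 4
f 23 1 25
f 23 25 24
f 24 25 26
f 24 26 4
f 25 1 27
f 25 27 26
f 26 27 28
f 26 28 4
f 27 1 29
f 27 29 28
f 28 29 30
f 28 30 4
f 29 1 31
f 29 31 30
f 30 31 32
f 30 32 4
f 31 1 2
f 31 2 32
f 32 2 3
f 32 3 4
f 34 36 33
f 37 34 33
f 33 36 35
f 35 37 33
f 34 40 36
f 38 34 37
f 38 40 34
f 36 40 35
f 39 37 35
f 35 40 39
f 39 38 37
f 40 38 39
f 41 52 46
f 41 46 42
f 41 42 48
f 41 48 51
f 41 51 52
f 42 46 50
f 46 52 45
f 52 51 43
f 51 48 47
f 48 42 49
f 44 50 45
f 44 45 43
f 44 43 47
f 44 47 49
f 44 49 50
f 45 50 46
f 43 45 52
f 47 43 51
f 49 47 48
f 50 49 42



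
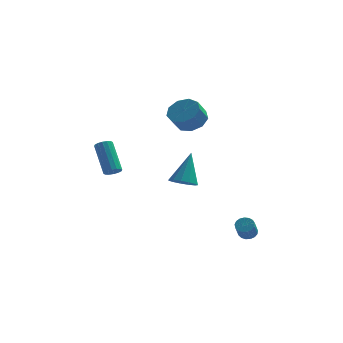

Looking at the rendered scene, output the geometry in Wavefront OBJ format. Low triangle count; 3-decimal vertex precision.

v 0.428 1.385 -1.008
v 1.142 1.006 -0.944
v 0.792 2.375 0.808
v 1.222 1.394 -1.171
v 1.05 1.778 -1.347
v 0.681 2.038 -1.415
v 0.232 2.09 -1.353
v -0.155 1.919 -1.182
v -0.357 1.577 -0.956
v -0.309 1.175 -0.746
v -0.027 0.839 -0.619
v 0.4 0.677 -0.616
v 0.835 0.739 -0.737
v 0.677 3.954 2.701
v 1.319 3.25 2.47
v 0.924 2.602 3.348
v 0.283 3.306 3.579
v 1.594 3.676 2.908
v 1.199 3.028 3.786
v 1.44 4.232 3.249
v 1.046 3.585 4.127
v 0.93 4.658 3.334
v 0.535 4.011 4.212
v 0.301 4.754 3.122
v -0.094 4.107 4
v -0.152 4.476 2.714
v -0.546 3.829 3.592
v -0.217 3.953 2.299
v -0.611 3.306 3.177
v 0.137 3.431 2.073
v -0.258 2.783 2.951
v 0.743 3.153 2.14
v 0.349 2.505 3.018
v -3.268 1.233 -0.28
v -2.844 1.513 -0.324
v -3.488 2.728 1.237
v -3.912 2.447 1.28
v -3.019 1.628 -0.485
v -3.662 2.842 1.076
v -3.26 1.637 -0.592
v -3.904 2.851 0.969
v -3.504 1.537 -0.615
v -4.147 2.752 0.946
v -3.684 1.356 -0.548
v -4.328 2.571 1.013
v -3.753 1.142 -0.41
v -4.397 2.357 1.151
v -3.692 0.952 -0.237
v -4.336 2.167 1.324
v -3.518 0.838 -0.076
v -4.161 2.052 1.485
v -3.276 0.829 0.031
v -3.92 2.043 1.592
v -3.033 0.928 0.054
v -3.676 2.143 1.615
v -2.852 1.109 -0.013
v -3.496 2.324 1.548
v -2.783 1.323 -0.151
v -3.427 2.538 1.41
v 3.965 -0.221 -3.837
v 4.375 -0.003 -3.581
v 4.244 -0.761 -2.727
v 3.835 -0.979 -2.983
v 4.174 0.127 -3.497
v 4.044 -0.631 -2.642
v 3.926 0.177 -3.49
v 3.795 -0.581 -2.635
v 3.686 0.137 -3.563
v 3.556 -0.622 -2.708
v 3.511 0.014 -3.699
v 3.38 -0.744 -2.844
v 3.439 -0.163 -3.866
v 3.309 -0.921 -3.011
v 3.488 -0.353 -4.027
v 3.358 -1.111 -3.172
v 3.647 -0.512 -4.145
v 3.516 -1.271 -3.29
v 3.878 -0.605 -4.192
v 3.747 -1.363 -3.337
v 4.129 -0.61 -4.158
v 3.999 -1.368 -3.303
v 4.343 -0.526 -4.05
v 4.212 -1.284 -3.195
v 4.47 -0.372 -3.894
v 4.34 -1.13 -3.039
v 4.482 -0.183 -3.725
v 4.351 -0.941 -2.87
f 2 1 4
f 2 4 3
f 4 1 5
f 4 5 3
f 5 1 6
f 5 6 3
f 6 1 7
f 6 7 3
f 7 1 8
f 7 8 3
f 8 1 9
f 8 9 3
f 9 1 10
f 9 10 3
f 10 1 11
f 10 11 3
f 11 1 12
f 11 12 3
f 12 1 13
f 12 13 3
f 13 1 2
f 13 2 3
f 15 14 18
f 15 18 16
f 16 18 19
f 16 19 17
f 18 14 20
f 18 20 19
f 19 20 21
f 19 21 17
f 20 14 22
f 20 22 21
f 21 22 23
f 21 23 17
f 22 14 24
f 22 24 23
f 23 24 25
f 23 25 17
f 24 14 26
f 24 26 25
f 25 26 27
f 25 27 17
f 26 14 28
f 26 28 27
f 27 28 29
f 27 29 17
f 28 14 30
f 28 30 29
f 29 30 31
f 29 31 17
f 30 14 32
f 30 32 31
f 31 32 33
f 31 33 17
f 32 14 15
f 32 15 33
f 33 15 16
f 33 16 17
f 35 34 38
f 35 38 36
f 36 38 39
f 36 39 37
f 38 34 40
f 38 40 39
f 39 40 41
f 39 41 37
f 40 34 42
f 40 42 41
f 41 42 43
f 41 43 37
f 42 34 44
f 42 44 43
f 43 44 45
f 43 45 37
f 44 34 46
f 44 46 45
f 45 46 47
f 45 47 37
f 46 34 48
f 46 48 47
f 47 48 49
f 47 49 37
f 48 34 50
f 48 50 49
f 49 50 51
f 49 51 37
f 50 34 52
f 50 52 51
f 51 52 53
f 51 53 37
f 52 34 54
f 52 54 53
f 53 54 55
f 53 55 37
f 54 34 56
f 54 56 55
f 55 56 57
f 55 57 37
f 56 34 58
f 56 58 57
f 57 58 59
f 57 59 37
f 58 34 35
f 58 35 59
f 59 35 36
f 59 36 37
f 61 60 64
f 61 64 62
f 62 64 65
f 62 65 63
f 64 60 66
f 64 66 65
f 65 66 67
f 65 67 63
f 66 60 68
f 66 68 67
f 67 68 69
f 67 69 63
f 68 60 70
f 68 70 69
f 69 70 71
f 69 71 63
f 70 60 72
f 70 72 71
f 71 72 73
f 71 73 63
f 72 60 74
f 72 74 73
f 73 74 75
f 73 75 63
f 74 60 76
f 74 76 75
f 75 76 77
f 75 77 63
f 76 60 78
f 76 78 77
f 77 78 79
f 77 79 63
f 78 60 80
f 78 80 79
f 79 80 81
f 79 81 63
f 80 60 82
f 80 82 81
f 81 82 83
f 81 83 63
f 82 60 84
f 82 84 83
f 83 84 85
f 83 85 63
f 84 60 86
f 84 86 85
f 85 86 87
f 85 87 63
f 86 60 61
f 86 61 87
f 87 61 62
f 87 62 63



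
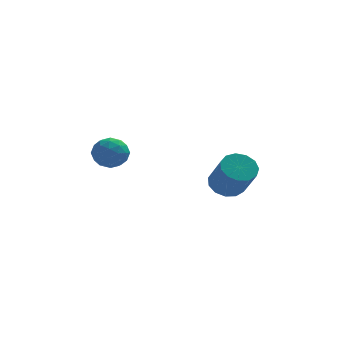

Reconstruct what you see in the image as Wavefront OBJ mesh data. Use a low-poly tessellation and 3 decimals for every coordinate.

v -1.056 -2.282 1.262
v -0.621 -3.027 1.027
v -2.319 -2.933 0.993
v -1.884 -3.678 0.758
v -1.887 -3.412 1.612
v -1.107 -3.009 1.778
v -1.833 -2.951 0.242
v -1.053 -2.548 0.408
v -1.102 -3.44 0.397
v -1.135 -3.725 1.244
v -1.805 -2.235 0.776
v -1.838 -2.52 1.623
v -0.728 -2.597 1.168
v -2.212 -3.363 0.852
v -2.214 -3.206 1.353
v -1.959 -3.644 1.216
v -1.013 -2.587 1.609
v -0.758 -3.025 1.472
v -1.502 -3.251 1.815
v -2.182 -2.935 0.548
v -1.927 -3.373 0.411
v -0.981 -2.316 0.804
v -0.726 -2.754 0.667
v -1.438 -2.709 0.205
v -0.755 -3.278 0.66
v -1.497 -3.661 0.502
v -1.467 -3.233 0.199
v -1.009 -2.997 0.296
v -0.774 -3.446 1.158
v -1.517 -3.829 1
v -1.518 -3.672 1.501
v -1.06 -3.435 1.599
v -1.057 -3.689 0.787
v -1.423 -2.131 1.02
v -2.166 -2.514 0.862
v -1.88 -2.525 0.421
v -1.422 -2.288 0.519
v -1.443 -2.299 1.518
v -2.185 -2.682 1.36
v -1.931 -2.963 1.724
v -1.473 -2.727 1.821
v -1.883 -2.271 1.233
v 3.728 0.041 -2.047
v 4.481 -0.195 -2.5
v 4.986 -1.376 -1.046
v 4.232 -1.141 -0.593
v 4.606 0.212 -2.213
v 5.111 -0.97 -0.759
v 4.452 0.564 -1.873
v 4.957 -0.618 -0.42
v 4.068 0.75 -1.589
v 4.573 -0.432 -0.135
v 3.576 0.711 -1.45
v 4.081 -0.471 0.004
v 3.132 0.459 -1.5
v 3.637 -0.723 -0.047
v 2.878 0.075 -1.724
v 3.382 -1.107 -0.271
v 2.893 -0.32 -2.051
v 3.397 -1.502 -0.597
v 3.173 -0.601 -2.376
v 3.677 -1.783 -0.922
v 3.629 -0.677 -2.597
v 4.134 -1.859 -1.143
v 4.117 -0.526 -2.643
v 4.621 -1.708 -1.189
f 1 38 17
f 38 12 41
f 17 41 6
f 38 41 17
f 1 17 13
f 17 6 18
f 13 18 2
f 17 18 13
f 1 13 22
f 13 2 23
f 22 23 8
f 13 23 22
f 1 22 34
f 22 8 37
f 34 37 11
f 22 37 34
f 1 34 38
f 34 11 42
f 38 42 12
f 34 42 38
f 2 18 29
f 18 6 32
f 29 32 10
f 18 32 29
f 6 41 19
f 41 12 40
f 19 40 5
f 41 40 19
f 12 42 39
f 42 11 35
f 39 35 3
f 42 35 39
f 11 37 36
f 37 8 24
f 36 24 7
f 37 24 36
f 8 23 28
f 23 2 25
f 28 25 9
f 23 25 28
f 4 30 16
f 30 10 31
f 16 31 5
f 30 31 16
f 4 16 14
f 16 5 15
f 14 15 3
f 16 15 14
f 4 14 21
f 14 3 20
f 21 20 7
f 14 20 21
f 4 21 26
f 21 7 27
f 26 27 9
f 21 27 26
f 4 26 30
f 26 9 33
f 30 33 10
f 26 33 30
f 5 31 19
f 31 10 32
f 19 32 6
f 31 32 19
f 3 15 39
f 15 5 40
f 39 40 12
f 15 40 39
f 7 20 36
f 20 3 35
f 36 35 11
f 20 35 36
f 9 27 28
f 27 7 24
f 28 24 8
f 27 24 28
f 10 33 29
f 33 9 25
f 29 25 2
f 33 25 29
f 44 43 47
f 44 47 45
f 45 47 48
f 45 48 46
f 47 43 49
f 47 49 48
f 48 49 50
f 48 50 46
f 49 43 51
f 49 51 50
f 50 51 52
f 50 52 46
f 51 43 53
f 51 53 52
f 52 53 54
f 52 54 46
f 53 43 55
f 53 55 54
f 54 55 56
f 54 56 46
f 55 43 57
f 55 57 56
f 56 57 58
f 56 58 46
f 57 43 59
f 57 59 58
f 58 59 60
f 58 60 46
f 59 43 61
f 59 61 60
f 60 61 62
f 60 62 46
f 61 43 63
f 61 63 62
f 62 63 64
f 62 64 46
f 63 43 65
f 63 65 64
f 64 65 66
f 64 66 46
f 65 43 44
f 65 44 66
f 66 44 45
f 66 45 46



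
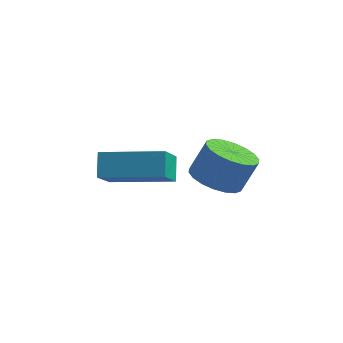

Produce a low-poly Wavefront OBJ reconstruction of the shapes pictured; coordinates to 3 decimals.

v 3.111 -1.801 2.102
v 3.839 -1.755 1.827
v 4.197 -1.454 2.822
v 3.469 -1.499 3.098
v 3.717 -1.435 1.774
v 4.075 -1.134 2.769
v 3.474 -1.187 1.786
v 3.832 -0.886 2.782
v 3.16 -1.061 1.861
v 3.518 -0.759 2.856
v 2.836 -1.081 1.983
v 3.193 -0.779 2.979
v 2.566 -1.243 2.13
v 2.924 -0.942 3.125
v 2.404 -1.516 2.27
v 2.762 -1.215 3.266
v 2.383 -1.846 2.378
v 2.741 -1.545 3.373
v 2.505 -2.166 2.431
v 2.863 -1.865 3.426
v 2.748 -2.414 2.418
v 3.106 -2.113 3.414
v 3.062 -2.541 2.344
v 3.42 -2.239 3.339
v 3.387 -2.521 2.221
v 3.744 -2.219 3.217
v 3.656 -2.358 2.075
v 4.014 -2.057 3.07
v 3.818 -2.085 1.934
v 4.176 -1.784 2.93
v -0.054 -1.821 1.133
v 0.122 -2.843 1.95
v -0.278 -1.333 1.792
v -0.103 -2.355 2.609
v 1.723 -1.325 1.371
v 1.898 -2.347 2.188
v 1.498 -0.837 2.03
v 1.674 -1.859 2.847
f 2 1 5
f 2 5 3
f 3 5 6
f 3 6 4
f 5 1 7
f 5 7 6
f 6 7 8
f 6 8 4
f 7 1 9
f 7 9 8
f 8 9 10
f 8 10 4
f 9 1 11
f 9 11 10
f 10 11 12
f 10 12 4
f 11 1 13
f 11 13 12
f 12 13 14
f 12 14 4
f 13 1 15
f 13 15 14
f 14 15 16
f 14 16 4
f 15 1 17
f 15 17 16
f 16 17 18
f 16 18 4
f 17 1 19
f 17 19 18
f 18 19 20
f 18 20 4
f 19 1 21
f 19 21 20
f 20 21 22
f 20 22 4
f 21 1 23
f 21 23 22
f 22 23 24
f 22 24 4
f 23 1 25
f 23 25 24
f 24 25 26
f 24 26 4
f 25 1 27
f 25 27 26
f 26 27 28
f 26 28 4
f 27 1 29
f 27 29 28
f 28 29 30
f 28 30 4
f 29 1 2
f 29 2 30
f 30 2 3
f 30 3 4
f 32 34 31
f 35 32 31
f 31 34 33
f 33 35 31
f 32 38 34
f 36 32 35
f 36 38 32
f 34 38 33
f 37 35 33
f 33 38 37
f 37 36 35
f 38 36 37



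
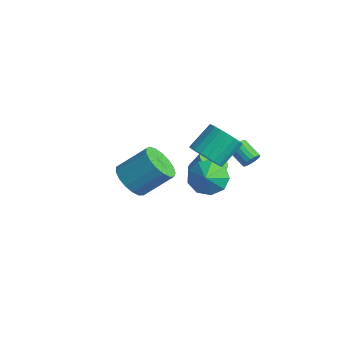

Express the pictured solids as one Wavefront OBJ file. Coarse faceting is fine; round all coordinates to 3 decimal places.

v -2.438 2.163 -1.764
v -1.77 1.662 -1.853
v -1.313 2.077 -0.766
v -1.982 2.577 -0.676
v -1.663 1.955 -2.01
v -1.206 2.37 -0.923
v -1.69 2.284 -2.124
v -1.233 2.699 -1.037
v -1.846 2.592 -2.176
v -1.389 3.007 -1.089
v -2.105 2.826 -2.157
v -1.648 3.24 -1.07
v -2.421 2.945 -2.069
v -1.964 3.36 -0.982
v -2.741 2.929 -1.929
v -2.284 3.344 -0.842
v -3.008 2.78 -1.76
v -2.551 3.195 -0.673
v -3.177 2.525 -1.592
v -2.72 2.94 -0.505
v -3.218 2.207 -1.453
v -2.761 2.622 -0.366
v -3.124 1.881 -1.368
v -2.667 2.296 -0.281
v -2.912 1.604 -1.352
v -2.455 2.019 -0.264
v -2.618 1.424 -1.406
v -2.161 1.839 -0.319
v -2.293 1.371 -1.523
v -1.836 1.786 -0.436
v -1.993 1.455 -1.681
v -1.536 1.87 -0.594
v 1.251 -0.214 2.817
v 2.246 -0.109 2.818
v 2.103 1.22 3.884
v 1.109 1.114 3.883
v 2.133 0.135 2.5
v 1.991 1.463 3.567
v 1.868 0.318 2.236
v 1.726 1.646 3.303
v 1.496 0.409 2.074
v 1.354 1.737 3.141
v 1.082 0.392 2.039
v 0.94 1.72 3.106
v 0.698 0.27 2.139
v 0.555 1.599 3.206
v 0.408 0.065 2.356
v 0.266 1.393 3.423
v 0.265 -0.189 2.653
v 0.123 1.14 3.72
v 0.292 -0.447 2.978
v 0.15 0.882 4.045
v 0.485 -0.665 3.275
v 0.343 0.664 4.342
v 0.811 -0.805 3.493
v 0.668 0.524 4.56
v 1.212 -0.843 3.594
v 1.07 0.486 4.661
v 1.621 -0.772 3.56
v 1.478 0.557 4.627
v 1.965 -0.605 3.398
v 1.823 0.724 4.465
v 2.186 -0.37 3.135
v 2.044 0.959 4.202
v 0.458 0.503 0.458
v 1.32 0.882 -0.071
v 1.182 -0.163 1.162
v 1.164 1.319 0.504
v 0.678 1.375 1.058
v 0.089 1.022 1.331
v -0.328 0.427 1.196
v -0.377 -0.132 0.716
v -0.035 -0.394 0.115
v 0.537 -0.236 -0.325
v 1.072 0.268 -0.398
v 0.613 -4.167 2.372
v 1.048 -3.608 1.57
v 1.762 -2.333 2.847
v 1.327 -2.893 3.648
v 0.582 -3.402 1.625
v 1.296 -2.127 2.901
v 0.124 -3.371 1.851
v 0.837 -2.097 3.127
v -0.223 -3.523 2.196
v 0.491 -2.248 3.472
v -0.378 -3.822 2.581
v 0.336 -2.548 3.858
v -0.306 -4.201 2.919
v 0.408 -2.926 4.195
v -0.023 -4.571 3.131
v 0.69 -3.297 4.408
v 0.405 -4.85 3.169
v 1.119 -3.575 4.446
v 0.881 -4.971 3.025
v 1.595 -3.697 4.301
v 1.296 -4.909 2.731
v 2.009 -3.634 4.007
v 1.554 -4.677 2.354
v 2.268 -3.402 3.631
v 1.597 -4.328 1.982
v 2.31 -3.053 3.259
v 1.414 -3.942 1.699
v 2.128 -2.667 2.975
v 1.525 2.393 1.591
v 1.736 2.613 2.036
v 0.686 2.447 2.615
v 0.475 2.227 2.169
v 1.634 2.814 1.91
v 0.585 2.649 2.489
v 1.508 2.919 1.711
v 0.458 2.753 2.289
v 1.385 2.903 1.484
v 0.336 2.738 2.062
v 1.295 2.771 1.281
v 0.245 2.605 1.86
v 1.257 2.552 1.15
v 0.207 2.386 1.728
v 1.28 2.296 1.119
v 0.23 2.13 1.698
v 1.36 2.063 1.197
v 0.31 1.897 1.775
v 1.477 1.905 1.364
v 0.427 1.739 1.943
v 1.605 1.859 1.584
v 0.556 1.693 2.163
v 1.715 1.935 1.805
v 0.666 1.77 2.384
v 1.781 2.116 1.977
v 0.732 1.951 2.556
v 1.789 2.361 2.061
v 0.739 2.195 2.639
f 2 1 5
f 2 5 3
f 3 5 6
f 3 6 4
f 5 1 7
f 5 7 6
f 6 7 8
f 6 8 4
f 7 1 9
f 7 9 8
f 8 9 10
f 8 10 4
f 9 1 11
f 9 11 10
f 10 11 12
f 10 12 4
f 11 1 13
f 11 13 12
f 12 13 14
f 12 14 4
f 13 1 15
f 13 15 14
f 14 15 16
f 14 16 4
f 15 1 17
f 15 17 16
f 16 17 18
f 16 18 4
f 17 1 19
f 17 19 18
f 18 19 20
f 18 20 4
f 19 1 21
f 19 21 20
f 20 21 22
f 20 22 4
f 21 1 23
f 21 23 22
f 22 23 24
f 22 24 4
f 23 1 25
f 23 25 24
f 24 25 26
f 24 26 4
f 25 1 27
f 25 27 26
f 26 27 28
f 26 28 4
f 27 1 29
f 27 29 28
f 28 29 30
f 28 30 4
f 29 1 31
f 29 31 30
f 30 31 32
f 30 32 4
f 31 1 2
f 31 2 32
f 32 2 3
f 32 3 4
f 34 33 37
f 34 37 35
f 35 37 38
f 35 38 36
f 37 33 39
f 37 39 38
f 38 39 40
f 38 40 36
f 39 33 41
f 39 41 40
f 40 41 42
f 40 42 36
f 41 33 43
f 41 43 42
f 42 43 44
f 42 44 36
f 43 33 45
f 43 45 44
f 44 45 46
f 44 46 36
f 45 33 47
f 45 47 46
f 46 47 48
f 46 48 36
f 47 33 49
f 47 49 48
f 48 49 50
f 48 50 36
f 49 33 51
f 49 51 50
f 50 51 52
f 50 52 36
f 51 33 53
f 51 53 52
f 52 53 54
f 52 54 36
f 53 33 55
f 53 55 54
f 54 55 56
f 54 56 36
f 55 33 57
f 55 57 56
f 56 57 58
f 56 58 36
f 57 33 59
f 57 59 58
f 58 59 60
f 58 60 36
f 59 33 61
f 59 61 60
f 60 61 62
f 60 62 36
f 61 33 63
f 61 63 62
f 62 63 64
f 62 64 36
f 63 33 34
f 63 34 64
f 64 34 35
f 64 35 36
f 66 65 68
f 66 68 67
f 68 65 69
f 68 69 67
f 69 65 70
f 69 70 67
f 70 65 71
f 70 71 67
f 71 65 72
f 71 72 67
f 72 65 73
f 72 73 67
f 73 65 74
f 73 74 67
f 74 65 75
f 74 75 67
f 75 65 66
f 75 66 67
f 77 76 80
f 77 80 78
f 78 80 81
f 78 81 79
f 80 76 82
f 80 82 81
f 81 82 83
f 81 83 79
f 82 76 84
f 82 84 83
f 83 84 85
f 83 85 79
f 84 76 86
f 84 86 85
f 85 86 87
f 85 87 79
f 86 76 88
f 86 88 87
f 87 88 89
f 87 89 79
f 88 76 90
f 88 90 89
f 89 90 91
f 89 91 79
f 90 76 92
f 90 92 91
f 91 92 93
f 91 93 79
f 92 76 94
f 92 94 93
f 93 94 95
f 93 95 79
f 94 76 96
f 94 96 95
f 95 96 97
f 95 97 79
f 96 76 98
f 96 98 97
f 97 98 99
f 97 99 79
f 98 76 100
f 98 100 99
f 99 100 101
f 99 101 79
f 100 76 102
f 100 102 101
f 101 102 103
f 101 103 79
f 102 76 77
f 102 77 103
f 103 77 78
f 103 78 79
f 105 104 108
f 105 108 106
f 106 108 109
f 106 109 107
f 108 104 110
f 108 110 109
f 109 110 111
f 109 111 107
f 110 104 112
f 110 112 111
f 111 112 113
f 111 113 107
f 112 104 114
f 112 114 113
f 113 114 115
f 113 115 107
f 114 104 116
f 114 116 115
f 115 116 117
f 115 117 107
f 116 104 118
f 116 118 117
f 117 118 119
f 117 119 107
f 118 104 120
f 118 120 119
f 119 120 121
f 119 121 107
f 120 104 122
f 120 122 121
f 121 122 123
f 121 123 107
f 122 104 124
f 122 124 123
f 123 124 125
f 123 125 107
f 124 104 126
f 124 126 125
f 125 126 127
f 125 127 107
f 126 104 128
f 126 128 127
f 127 128 129
f 127 129 107
f 128 104 130
f 128 130 129
f 129 130 131
f 129 131 107
f 130 104 105
f 130 105 131
f 131 105 106
f 131 106 107



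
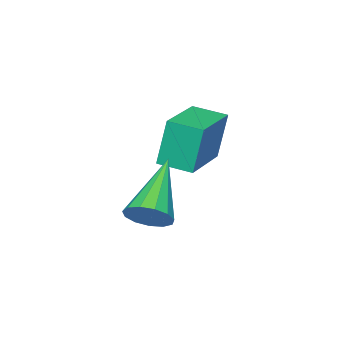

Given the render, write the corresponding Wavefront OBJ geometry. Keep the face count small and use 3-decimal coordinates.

v 0.778 -1.294 -1.789
v 1.224 -1.53 -1.396
v -0.678 -2.046 -0.591
v 1.15 -1.198 -1.277
v 0.957 -0.896 -1.321
v 0.708 -0.72 -1.514
v 0.481 -0.727 -1.794
v 0.348 -0.913 -2.072
v 0.351 -1.221 -2.261
v 0.49 -1.551 -2.3
v 0.721 -1.8 -2.177
v 0.969 -1.888 -1.93
v 1.156 -1.787 -1.639
v -2.288 -3.132 -1.089
v -2.517 -2.989 0.346
v -2.642 -2.23 -1.235
v -2.871 -2.087 0.199
v -0.689 -2.473 -0.899
v -0.918 -2.33 0.535
v -1.043 -1.571 -1.046
v -1.272 -1.428 0.389
f 2 1 4
f 2 4 3
f 4 1 5
f 4 5 3
f 5 1 6
f 5 6 3
f 6 1 7
f 6 7 3
f 7 1 8
f 7 8 3
f 8 1 9
f 8 9 3
f 9 1 10
f 9 10 3
f 10 1 11
f 10 11 3
f 11 1 12
f 11 12 3
f 12 1 13
f 12 13 3
f 13 1 2
f 13 2 3
f 15 17 14
f 18 15 14
f 14 17 16
f 16 18 14
f 15 21 17
f 19 15 18
f 19 21 15
f 17 21 16
f 20 18 16
f 16 21 20
f 20 19 18
f 21 19 20



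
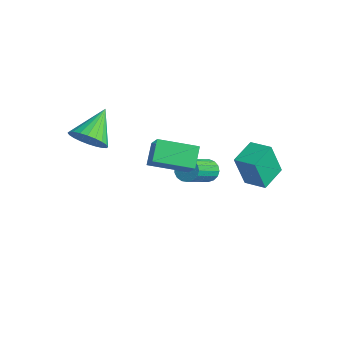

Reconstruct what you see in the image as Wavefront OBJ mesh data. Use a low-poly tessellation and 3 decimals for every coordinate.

v -1.524 -0.424 -2.192
v -0.52 -0.76 -1.102
v -2.215 0.34 -1.32
v -1.211 0.005 -0.23
v -0.349 1.275 -2.75
v 0.655 0.94 -1.66
v -1.04 2.04 -1.878
v -0.036 1.704 -0.788
v 2.323 2.704 -2.436
v 2.167 2.136 -0.567
v 1.818 4.077 -2.061
v 1.662 3.508 -0.192
v 3.478 3.072 -2.228
v 3.322 2.503 -0.359
v 2.973 4.444 -1.853
v 2.817 3.876 0.016
v -2.772 -2.993 0.052
v -1.79 -2.799 0.431
v -3.528 -1.467 1.228
v -1.8 -2.547 0.099
v -1.958 -2.363 -0.241
v -2.239 -2.275 -0.537
v -2.602 -2.296 -0.742
v -2.99 -2.423 -0.827
v -3.345 -2.637 -0.779
v -3.613 -2.905 -0.603
v -3.753 -3.187 -0.328
v -3.743 -3.438 0.004
v -3.585 -3.623 0.344
v -3.304 -3.711 0.64
v -2.941 -3.69 0.846
v -2.553 -3.562 0.93
v -2.198 -3.348 0.882
v -1.93 -3.08 0.706
v -1.437 3.191 -4.227
v -0.828 3.159 -4.571
v -0.254 1.476 -3.398
v -0.863 1.509 -3.053
v -0.763 3.362 -4.312
v -0.189 1.679 -3.139
v -0.853 3.525 -4.034
v -0.279 1.843 -2.86
v -1.076 3.612 -3.799
v -0.502 1.93 -2.626
v -1.382 3.603 -3.663
v -0.808 1.92 -2.49
v -1.701 3.499 -3.656
v -1.127 1.817 -2.483
v -1.959 3.325 -3.779
v -1.385 1.643 -2.606
v -2.097 3.12 -4.005
v -1.523 1.438 -2.832
v -2.085 2.932 -4.282
v -1.511 1.249 -3.109
v -1.924 2.803 -4.546
v -1.35 1.12 -3.373
v -1.651 2.762 -4.737
v -1.077 1.08 -3.564
v -1.33 2.821 -4.811
v -0.756 1.138 -3.637
v -1.033 2.964 -4.751
v -0.459 1.281 -3.578
f 2 4 1
f 5 2 1
f 1 4 3
f 3 5 1
f 2 8 4
f 6 2 5
f 6 8 2
f 4 8 3
f 7 5 3
f 3 8 7
f 7 6 5
f 8 6 7
f 10 12 9
f 13 10 9
f 9 12 11
f 11 13 9
f 10 16 12
f 14 10 13
f 14 16 10
f 12 16 11
f 15 13 11
f 11 16 15
f 15 14 13
f 16 14 15
f 18 17 20
f 18 20 19
f 20 17 21
f 20 21 19
f 21 17 22
f 21 22 19
f 22 17 23
f 22 23 19
f 23 17 24
f 23 24 19
f 24 17 25
f 24 25 19
f 25 17 26
f 25 26 19
f 26 17 27
f 26 27 19
f 27 17 28
f 27 28 19
f 28 17 29
f 28 29 19
f 29 17 30
f 29 30 19
f 30 17 31
f 30 31 19
f 31 17 32
f 31 32 19
f 32 17 33
f 32 33 19
f 33 17 34
f 33 34 19
f 34 17 18
f 34 18 19
f 36 35 39
f 36 39 37
f 37 39 40
f 37 40 38
f 39 35 41
f 39 41 40
f 40 41 42
f 40 42 38
f 41 35 43
f 41 43 42
f 42 43 44
f 42 44 38
f 43 35 45
f 43 45 44
f 44 45 46
f 44 46 38
f 45 35 47
f 45 47 46
f 46 47 48
f 46 48 38
f 47 35 49
f 47 49 48
f 48 49 50
f 48 50 38
f 49 35 51
f 49 51 50
f 50 51 52
f 50 52 38
f 51 35 53
f 51 53 52
f 52 53 54
f 52 54 38
f 53 35 55
f 53 55 54
f 54 55 56
f 54 56 38
f 55 35 57
f 55 57 56
f 56 57 58
f 56 58 38
f 57 35 59
f 57 59 58
f 58 59 60
f 58 60 38
f 59 35 61
f 59 61 60
f 60 61 62
f 60 62 38
f 61 35 36
f 61 36 62
f 62 36 37
f 62 37 38



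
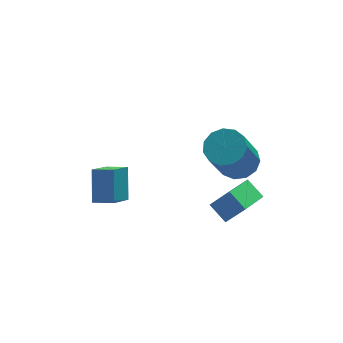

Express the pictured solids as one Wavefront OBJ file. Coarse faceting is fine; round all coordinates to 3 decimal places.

v 1.935 -0.319 0.625
v 2.606 -0.538 1.442
v 1.537 0.352 1.131
v 2.209 0.133 1.948
v 2.971 0.727 0.052
v 3.643 0.508 0.869
v 2.574 1.398 0.558
v 3.245 1.179 1.375
v 2.721 0.749 3.073
v 3.453 0.807 3.415
v 2.671 0.009 5.228
v 1.939 -0.049 4.887
v 3.241 1.203 3.497
v 2.459 0.404 5.311
v 2.864 1.454 3.446
v 2.082 0.656 5.259
v 2.441 1.482 3.276
v 1.659 0.684 5.089
v 2.107 1.277 3.041
v 1.325 0.479 4.854
v 1.968 0.905 2.817
v 1.186 0.106 4.63
v 2.068 0.483 2.675
v 1.286 -0.316 4.488
v 2.375 0.146 2.658
v 1.593 -0.653 4.472
v 2.792 -0 2.774
v 2.01 -0.799 4.587
v 3.186 0.092 2.985
v 2.405 -0.706 4.798
v 3.433 0.393 3.224
v 2.651 -0.405 5.037
v -1.705 2.899 -0.148
v -2.456 2.042 0.716
v -1.471 3.793 0.943
v -2.221 2.936 1.807
v -0.979 2.464 0.053
v -1.729 1.607 0.917
v -0.744 3.358 1.144
v -1.495 2.501 2.008
f 2 4 1
f 5 2 1
f 1 4 3
f 3 5 1
f 2 8 4
f 6 2 5
f 6 8 2
f 4 8 3
f 7 5 3
f 3 8 7
f 7 6 5
f 8 6 7
f 10 9 13
f 10 13 11
f 11 13 14
f 11 14 12
f 13 9 15
f 13 15 14
f 14 15 16
f 14 16 12
f 15 9 17
f 15 17 16
f 16 17 18
f 16 18 12
f 17 9 19
f 17 19 18
f 18 19 20
f 18 20 12
f 19 9 21
f 19 21 20
f 20 21 22
f 20 22 12
f 21 9 23
f 21 23 22
f 22 23 24
f 22 24 12
f 23 9 25
f 23 25 24
f 24 25 26
f 24 26 12
f 25 9 27
f 25 27 26
f 26 27 28
f 26 28 12
f 27 9 29
f 27 29 28
f 28 29 30
f 28 30 12
f 29 9 31
f 29 31 30
f 30 31 32
f 30 32 12
f 31 9 10
f 31 10 32
f 32 10 11
f 32 11 12
f 34 36 33
f 37 34 33
f 33 36 35
f 35 37 33
f 34 40 36
f 38 34 37
f 38 40 34
f 36 40 35
f 39 37 35
f 35 40 39
f 39 38 37
f 40 38 39



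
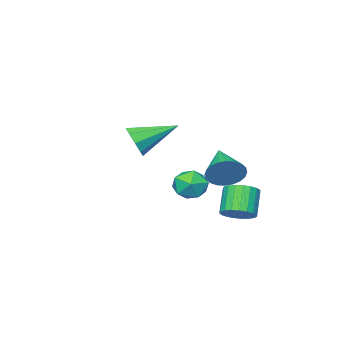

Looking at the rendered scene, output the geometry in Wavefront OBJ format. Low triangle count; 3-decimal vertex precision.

v -2.214 0.427 -3.71
v -1.518 -0.264 -3.523
v -3.262 -0.376 -2.777
v -2.566 -1.067 -2.59
v -2.466 -0.145 -2.219
v -1.818 0.351 -2.796
v -2.962 -0.991 -3.504
v -2.314 -0.495 -4.081
v -1.98 -1.141 -3.396
v -1.674 -0.618 -2.602
v -3.106 -0.022 -3.698
v -2.8 0.501 -2.904
v -0.302 4.26 -0.687
v 0.211 4.322 0.11
v -1.318 2.72 0.087
v -0.072 4.548 0.188
v -0.39 4.73 0.134
v -0.694 4.841 -0.046
v -0.939 4.863 -0.323
v -1.087 4.793 -0.656
v -1.116 4.643 -0.993
v -1.021 4.433 -1.284
v -0.816 4.198 -1.484
v -0.533 3.971 -1.562
v -0.215 3.789 -1.508
v 0.09 3.678 -1.328
v 0.335 3.656 -1.051
v 0.483 3.726 -0.718
v 0.512 3.877 -0.381
v 0.416 4.086 -0.09
v 3.693 2.758 1.747
v 4.205 3.036 2.394
v 2.067 3.782 2.593
v 4.216 3.425 1.944
v 3.983 3.502 1.402
v 3.614 3.231 1.021
v 3.282 2.738 0.981
v 3.143 2.255 1.299
v 3.261 2.007 1.826
v 3.581 2.11 2.317
v 3.954 2.516 2.541
v -1.334 4.001 -3.538
v -0.905 4.523 -3.023
v -1.656 3.961 -1.827
v -2.086 3.439 -2.342
v -1.186 4.719 -3.108
v -1.937 4.157 -1.912
v -1.494 4.791 -3.267
v -2.245 4.229 -2.071
v -1.773 4.726 -3.473
v -2.524 4.164 -2.277
v -1.977 4.536 -3.69
v -2.728 3.974 -2.494
v -2.07 4.253 -3.881
v -2.821 3.691 -2.685
v -2.036 3.927 -4.013
v -2.787 3.365 -2.817
v -1.88 3.614 -4.062
v -2.631 3.052 -2.866
v -1.63 3.367 -4.021
v -2.381 2.805 -2.825
v -1.329 3.23 -3.897
v -2.08 2.668 -2.7
v -1.029 3.227 -3.71
v -1.78 2.665 -2.514
v -0.782 3.357 -3.493
v -1.533 2.795 -2.297
v -0.63 3.599 -3.285
v -1.381 3.037 -2.089
v -0.6 3.91 -3.12
v -1.351 3.348 -1.924
v -0.697 4.237 -3.027
v -1.448 3.675 -1.831
f 1 12 6
f 1 6 2
f 1 2 8
f 1 8 11
f 1 11 12
f 2 6 10
f 6 12 5
f 12 11 3
f 11 8 7
f 8 2 9
f 4 10 5
f 4 5 3
f 4 3 7
f 4 7 9
f 4 9 10
f 5 10 6
f 3 5 12
f 7 3 11
f 9 7 8
f 10 9 2
f 14 13 16
f 14 16 15
f 16 13 17
f 16 17 15
f 17 13 18
f 17 18 15
f 18 13 19
f 18 19 15
f 19 13 20
f 19 20 15
f 20 13 21
f 20 21 15
f 21 13 22
f 21 22 15
f 22 13 23
f 22 23 15
f 23 13 24
f 23 24 15
f 24 13 25
f 24 25 15
f 25 13 26
f 25 26 15
f 26 13 27
f 26 27 15
f 27 13 28
f 27 28 15
f 28 13 29
f 28 29 15
f 29 13 30
f 29 30 15
f 30 13 14
f 30 14 15
f 32 31 34
f 32 34 33
f 34 31 35
f 34 35 33
f 35 31 36
f 35 36 33
f 36 31 37
f 36 37 33
f 37 31 38
f 37 38 33
f 38 31 39
f 38 39 33
f 39 31 40
f 39 40 33
f 40 31 41
f 40 41 33
f 41 31 32
f 41 32 33
f 43 42 46
f 43 46 44
f 44 46 47
f 44 47 45
f 46 42 48
f 46 48 47
f 47 48 49
f 47 49 45
f 48 42 50
f 48 50 49
f 49 50 51
f 49 51 45
f 50 42 52
f 50 52 51
f 51 52 53
f 51 53 45
f 52 42 54
f 52 54 53
f 53 54 55
f 53 55 45
f 54 42 56
f 54 56 55
f 55 56 57
f 55 57 45
f 56 42 58
f 56 58 57
f 57 58 59
f 57 59 45
f 58 42 60
f 58 60 59
f 59 60 61
f 59 61 45
f 60 42 62
f 60 62 61
f 61 62 63
f 61 63 45
f 62 42 64
f 62 64 63
f 63 64 65
f 63 65 45
f 64 42 66
f 64 66 65
f 65 66 67
f 65 67 45
f 66 42 68
f 66 68 67
f 67 68 69
f 67 69 45
f 68 42 70
f 68 70 69
f 69 70 71
f 69 71 45
f 70 42 72
f 70 72 71
f 71 72 73
f 71 73 45
f 72 42 43
f 72 43 73
f 73 43 44
f 73 44 45

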